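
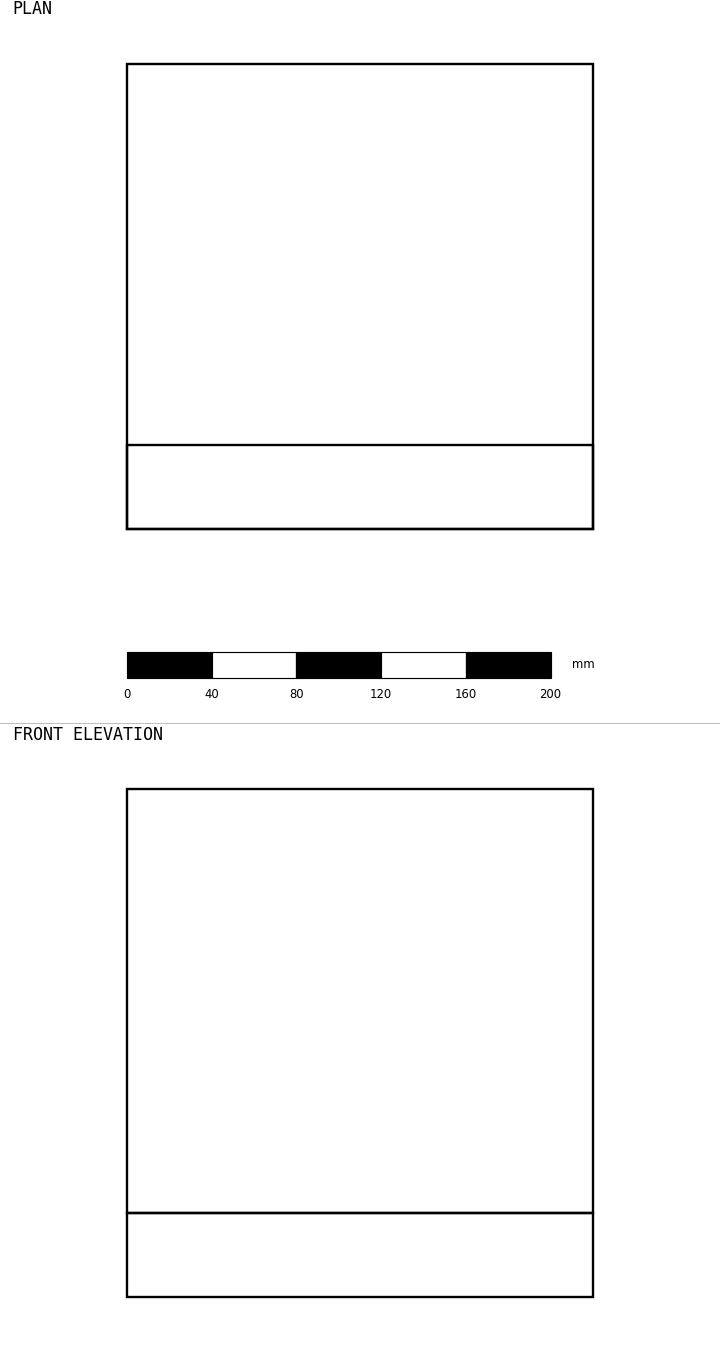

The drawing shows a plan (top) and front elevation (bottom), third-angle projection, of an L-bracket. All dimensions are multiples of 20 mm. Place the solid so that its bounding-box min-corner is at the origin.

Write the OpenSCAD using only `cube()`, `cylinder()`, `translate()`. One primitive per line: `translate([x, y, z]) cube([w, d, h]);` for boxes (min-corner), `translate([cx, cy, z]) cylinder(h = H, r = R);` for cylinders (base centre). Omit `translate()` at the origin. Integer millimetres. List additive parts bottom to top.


cube([220, 220, 40]);
translate([0, 0, 40]) cube([220, 40, 200]);


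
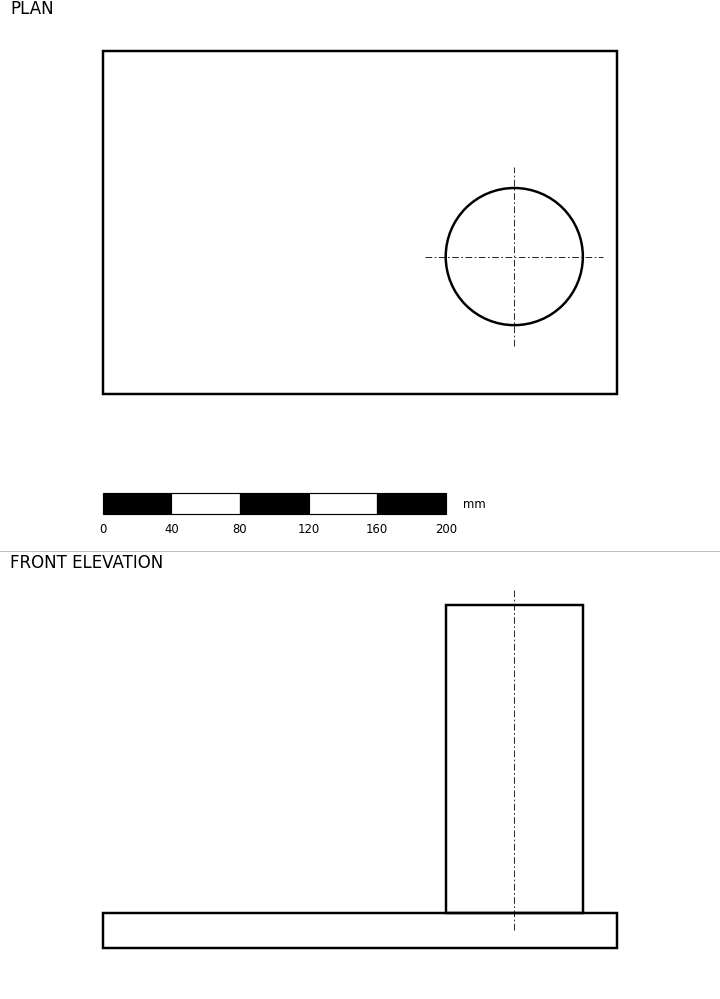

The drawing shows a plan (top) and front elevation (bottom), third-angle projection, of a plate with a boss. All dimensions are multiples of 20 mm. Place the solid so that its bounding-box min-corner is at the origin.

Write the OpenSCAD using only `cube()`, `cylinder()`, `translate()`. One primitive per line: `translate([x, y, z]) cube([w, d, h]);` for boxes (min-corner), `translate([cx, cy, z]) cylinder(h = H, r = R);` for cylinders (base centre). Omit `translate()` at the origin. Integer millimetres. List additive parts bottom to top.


cube([300, 200, 20]);
translate([240, 80, 20]) cylinder(h = 180, r = 40);


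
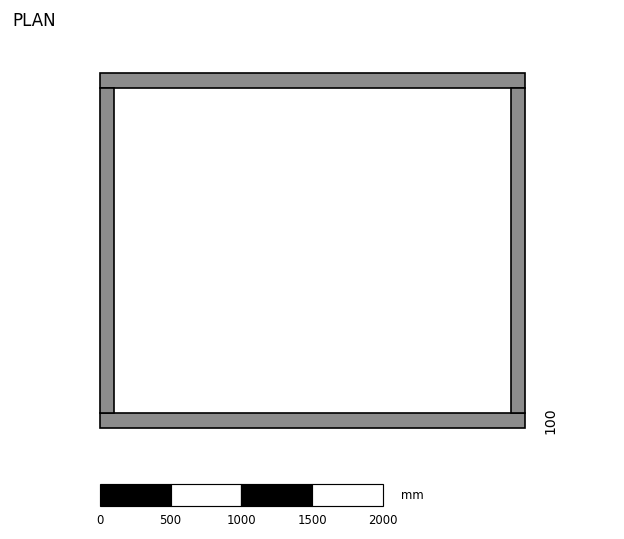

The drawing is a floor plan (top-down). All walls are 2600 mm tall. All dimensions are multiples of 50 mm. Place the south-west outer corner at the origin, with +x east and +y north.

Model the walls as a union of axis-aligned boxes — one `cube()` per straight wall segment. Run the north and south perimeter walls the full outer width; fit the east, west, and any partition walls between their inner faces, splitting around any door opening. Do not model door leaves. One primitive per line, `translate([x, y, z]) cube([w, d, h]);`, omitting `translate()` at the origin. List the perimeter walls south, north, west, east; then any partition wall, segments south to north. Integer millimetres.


cube([3000, 100, 2600]);
translate([0, 2400, 0]) cube([3000, 100, 2600]);
translate([0, 100, 0]) cube([100, 2300, 2600]);
translate([2900, 100, 0]) cube([100, 2300, 2600]);


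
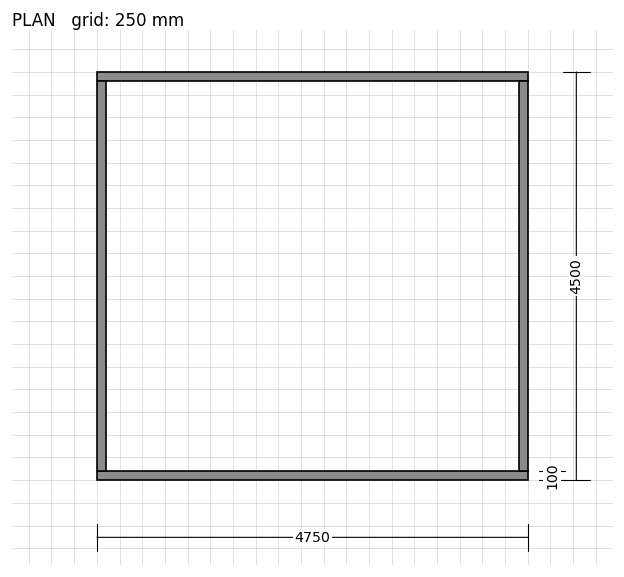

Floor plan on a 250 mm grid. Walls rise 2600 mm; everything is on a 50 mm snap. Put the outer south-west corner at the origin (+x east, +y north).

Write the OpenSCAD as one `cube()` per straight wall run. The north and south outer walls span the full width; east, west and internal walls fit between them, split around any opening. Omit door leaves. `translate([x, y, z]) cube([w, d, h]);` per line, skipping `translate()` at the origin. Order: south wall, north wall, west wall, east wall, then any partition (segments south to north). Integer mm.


cube([4750, 100, 2600]);
translate([0, 4400, 0]) cube([4750, 100, 2600]);
translate([0, 100, 0]) cube([100, 4300, 2600]);
translate([4650, 100, 0]) cube([100, 4300, 2600]);


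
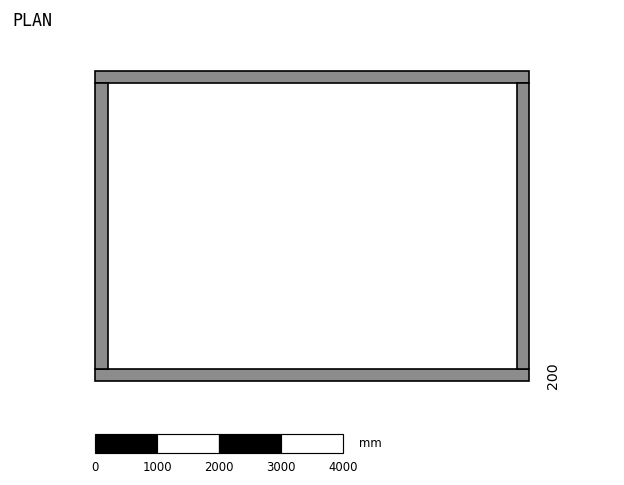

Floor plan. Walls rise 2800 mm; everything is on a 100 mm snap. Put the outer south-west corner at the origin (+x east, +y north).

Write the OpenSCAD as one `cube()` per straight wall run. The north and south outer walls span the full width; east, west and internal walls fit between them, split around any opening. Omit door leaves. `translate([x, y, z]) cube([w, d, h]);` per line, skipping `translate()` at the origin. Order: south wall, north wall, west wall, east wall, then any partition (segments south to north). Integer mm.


cube([7000, 200, 2800]);
translate([0, 4800, 0]) cube([7000, 200, 2800]);
translate([0, 200, 0]) cube([200, 4600, 2800]);
translate([6800, 200, 0]) cube([200, 4600, 2800]);


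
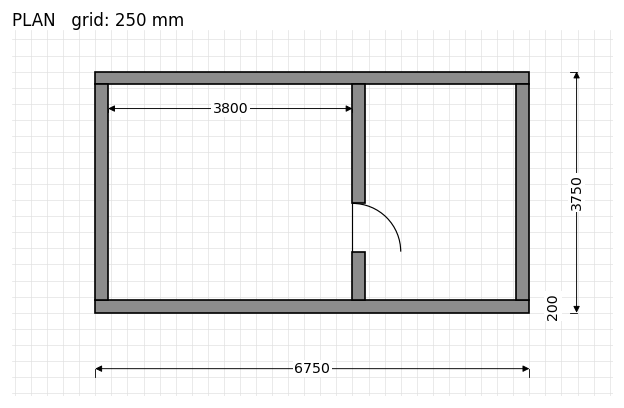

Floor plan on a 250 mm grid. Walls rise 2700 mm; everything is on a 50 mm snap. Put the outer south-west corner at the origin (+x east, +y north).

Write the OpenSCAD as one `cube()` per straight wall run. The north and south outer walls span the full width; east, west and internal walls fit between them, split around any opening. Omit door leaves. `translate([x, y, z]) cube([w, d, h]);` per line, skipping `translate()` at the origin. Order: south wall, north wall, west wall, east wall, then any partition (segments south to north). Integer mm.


cube([6750, 200, 2700]);
translate([0, 3550, 0]) cube([6750, 200, 2700]);
translate([0, 200, 0]) cube([200, 3350, 2700]);
translate([6550, 200, 0]) cube([200, 3350, 2700]);
translate([4000, 200, 0]) cube([200, 750, 2700]);
translate([4000, 1700, 0]) cube([200, 1850, 2700]);


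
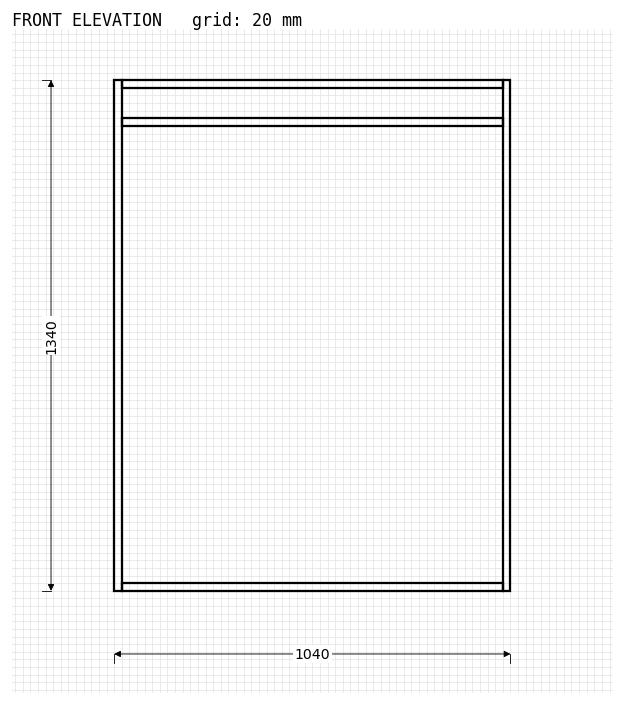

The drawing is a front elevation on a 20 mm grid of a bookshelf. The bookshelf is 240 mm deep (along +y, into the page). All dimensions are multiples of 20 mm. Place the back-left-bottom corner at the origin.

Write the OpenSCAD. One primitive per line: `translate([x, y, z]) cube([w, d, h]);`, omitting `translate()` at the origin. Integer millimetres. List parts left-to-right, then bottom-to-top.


cube([20, 240, 1340]);
translate([20, 0, 0]) cube([1000, 240, 20]);
translate([20, 0, 1220]) cube([1000, 240, 20]);
translate([20, 0, 1320]) cube([1000, 240, 20]);
translate([1020, 0, 0]) cube([20, 240, 1340]);


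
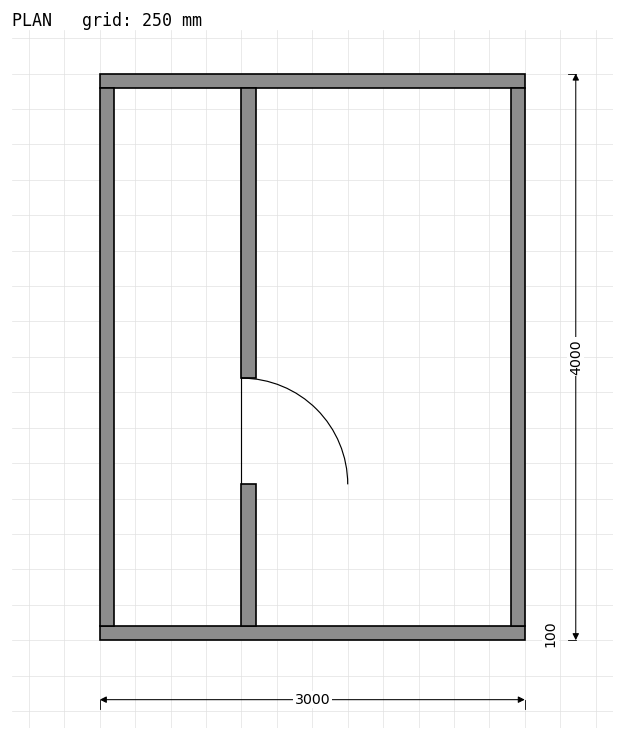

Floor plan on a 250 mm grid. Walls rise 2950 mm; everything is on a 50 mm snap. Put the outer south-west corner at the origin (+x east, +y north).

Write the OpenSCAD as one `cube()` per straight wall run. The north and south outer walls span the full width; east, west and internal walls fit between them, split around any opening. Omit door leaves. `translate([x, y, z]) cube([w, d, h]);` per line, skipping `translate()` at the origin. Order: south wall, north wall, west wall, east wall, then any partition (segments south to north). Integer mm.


cube([3000, 100, 2950]);
translate([0, 3900, 0]) cube([3000, 100, 2950]);
translate([0, 100, 0]) cube([100, 3800, 2950]);
translate([2900, 100, 0]) cube([100, 3800, 2950]);
translate([1000, 100, 0]) cube([100, 1000, 2950]);
translate([1000, 1850, 0]) cube([100, 2050, 2950]);


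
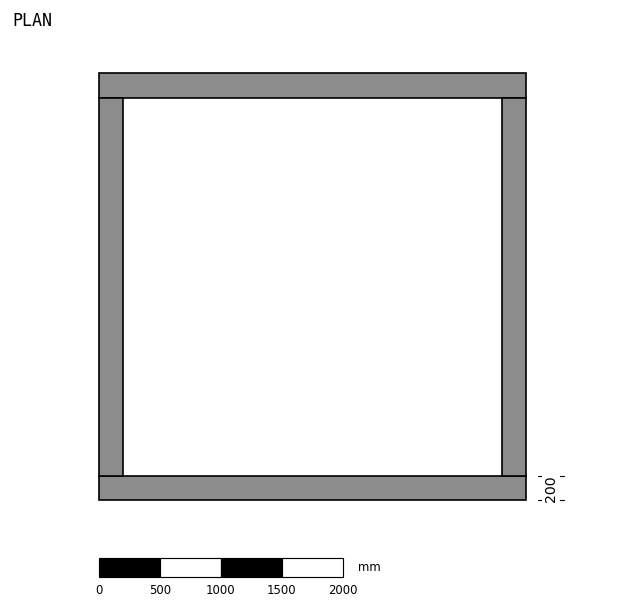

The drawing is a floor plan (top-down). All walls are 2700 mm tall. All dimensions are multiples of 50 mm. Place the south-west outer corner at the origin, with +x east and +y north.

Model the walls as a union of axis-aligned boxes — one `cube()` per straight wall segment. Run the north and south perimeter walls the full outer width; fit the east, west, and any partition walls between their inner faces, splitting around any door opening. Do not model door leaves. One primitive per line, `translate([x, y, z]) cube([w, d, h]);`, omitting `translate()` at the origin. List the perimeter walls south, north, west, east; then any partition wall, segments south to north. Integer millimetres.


cube([3500, 200, 2700]);
translate([0, 3300, 0]) cube([3500, 200, 2700]);
translate([0, 200, 0]) cube([200, 3100, 2700]);
translate([3300, 200, 0]) cube([200, 3100, 2700]);


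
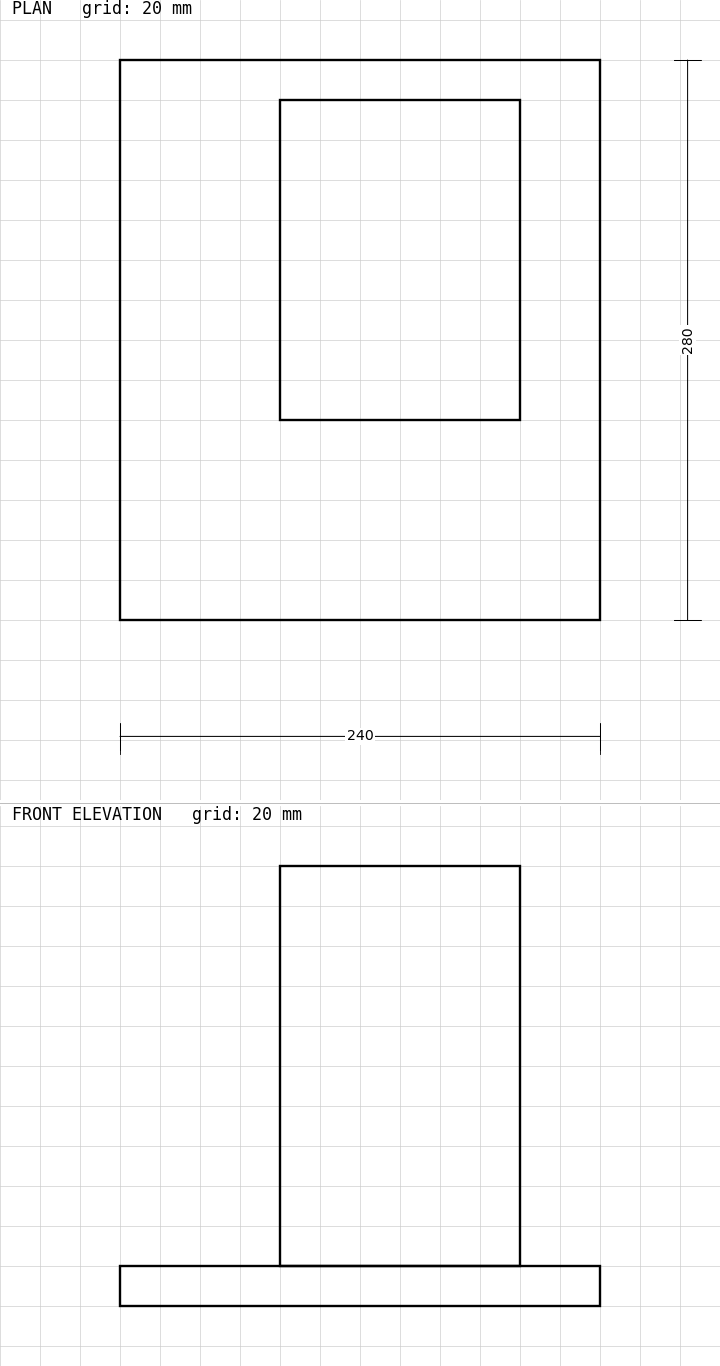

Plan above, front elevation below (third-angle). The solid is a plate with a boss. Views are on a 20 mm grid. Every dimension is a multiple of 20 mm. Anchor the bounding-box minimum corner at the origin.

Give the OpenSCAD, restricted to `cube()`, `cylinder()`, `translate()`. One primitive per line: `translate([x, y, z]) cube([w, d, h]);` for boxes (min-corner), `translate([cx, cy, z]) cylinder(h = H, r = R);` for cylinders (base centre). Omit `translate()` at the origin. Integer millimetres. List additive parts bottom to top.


cube([240, 280, 20]);
translate([80, 100, 20]) cube([120, 160, 200]);


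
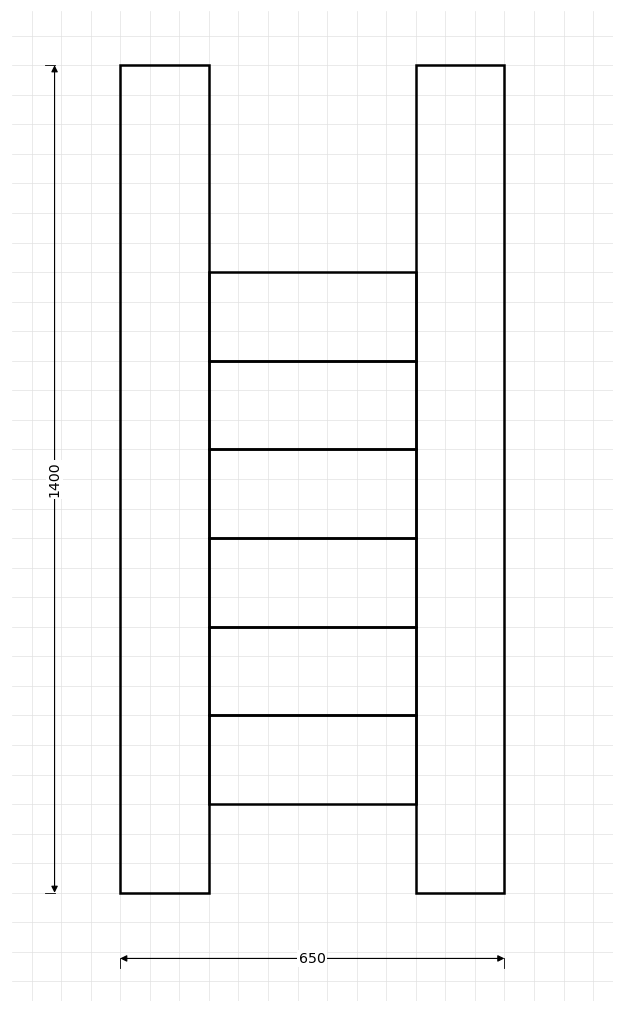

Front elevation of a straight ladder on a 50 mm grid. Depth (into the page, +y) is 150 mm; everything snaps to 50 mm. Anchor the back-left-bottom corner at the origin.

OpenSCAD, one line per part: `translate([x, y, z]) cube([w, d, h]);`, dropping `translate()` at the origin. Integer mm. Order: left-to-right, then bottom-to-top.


cube([150, 150, 1400]);
translate([150, 0, 150]) cube([350, 150, 150]);
translate([150, 0, 300]) cube([350, 150, 150]);
translate([150, 0, 450]) cube([350, 150, 150]);
translate([150, 0, 600]) cube([350, 150, 150]);
translate([150, 0, 750]) cube([350, 150, 150]);
translate([150, 0, 900]) cube([350, 150, 150]);
translate([500, 0, 0]) cube([150, 150, 1400]);


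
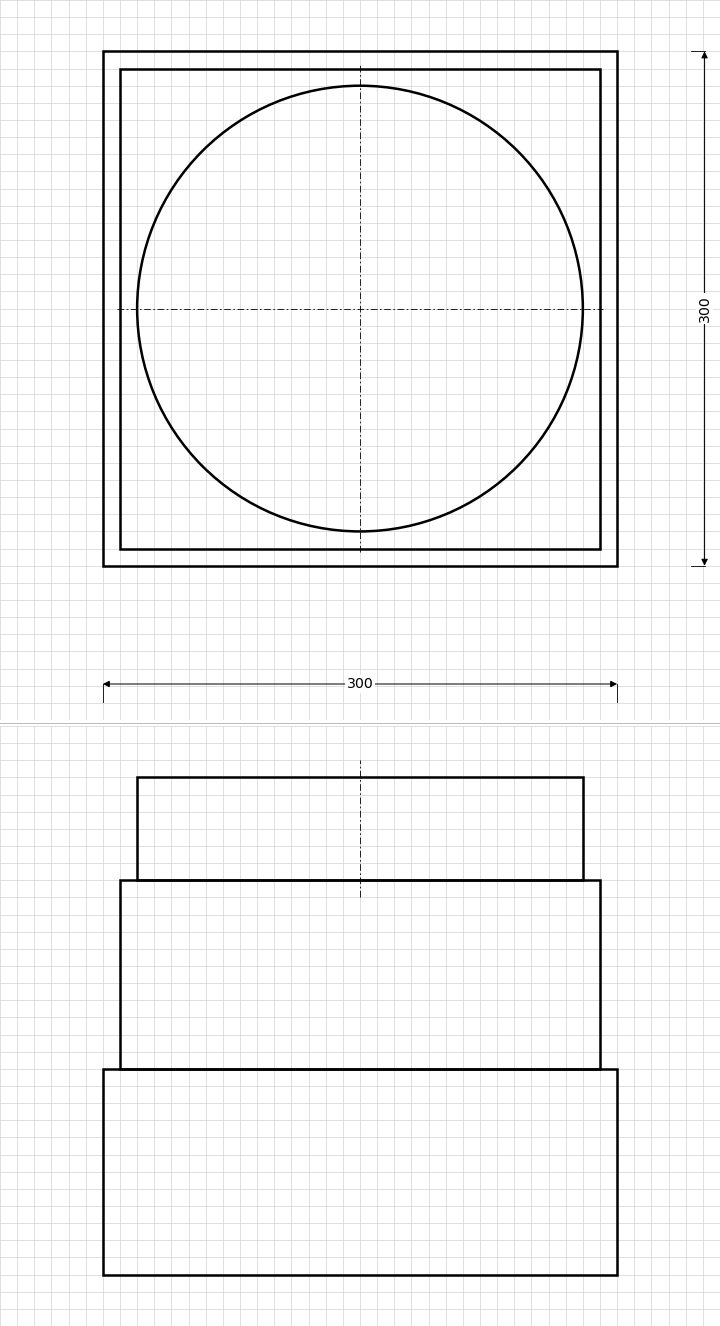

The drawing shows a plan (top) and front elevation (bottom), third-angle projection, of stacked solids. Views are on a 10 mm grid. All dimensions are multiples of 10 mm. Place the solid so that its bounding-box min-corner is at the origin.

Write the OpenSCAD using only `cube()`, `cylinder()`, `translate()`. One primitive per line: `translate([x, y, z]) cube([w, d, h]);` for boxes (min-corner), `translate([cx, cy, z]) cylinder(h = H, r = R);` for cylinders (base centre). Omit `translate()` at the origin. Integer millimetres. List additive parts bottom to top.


cube([300, 300, 120]);
translate([10, 10, 120]) cube([280, 280, 110]);
translate([150, 150, 230]) cylinder(h = 60, r = 130);


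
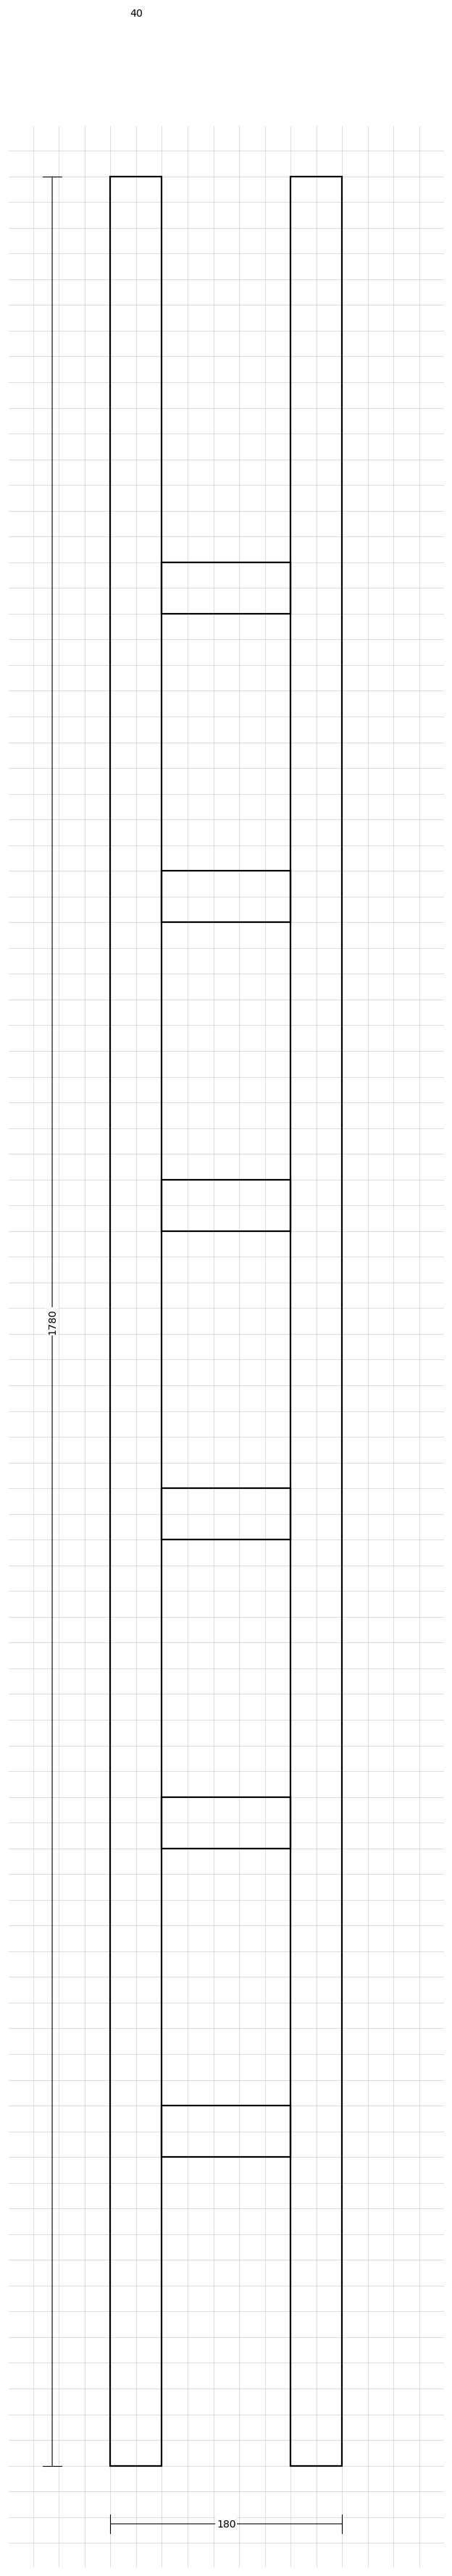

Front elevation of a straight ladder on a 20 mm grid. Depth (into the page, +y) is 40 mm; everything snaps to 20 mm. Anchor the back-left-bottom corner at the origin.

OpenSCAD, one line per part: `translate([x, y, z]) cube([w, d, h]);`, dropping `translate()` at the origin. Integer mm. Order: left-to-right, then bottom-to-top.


cube([40, 40, 1780]);
translate([40, 0, 240]) cube([100, 40, 40]);
translate([40, 0, 480]) cube([100, 40, 40]);
translate([40, 0, 720]) cube([100, 40, 40]);
translate([40, 0, 960]) cube([100, 40, 40]);
translate([40, 0, 1200]) cube([100, 40, 40]);
translate([40, 0, 1440]) cube([100, 40, 40]);
translate([140, 0, 0]) cube([40, 40, 1780]);


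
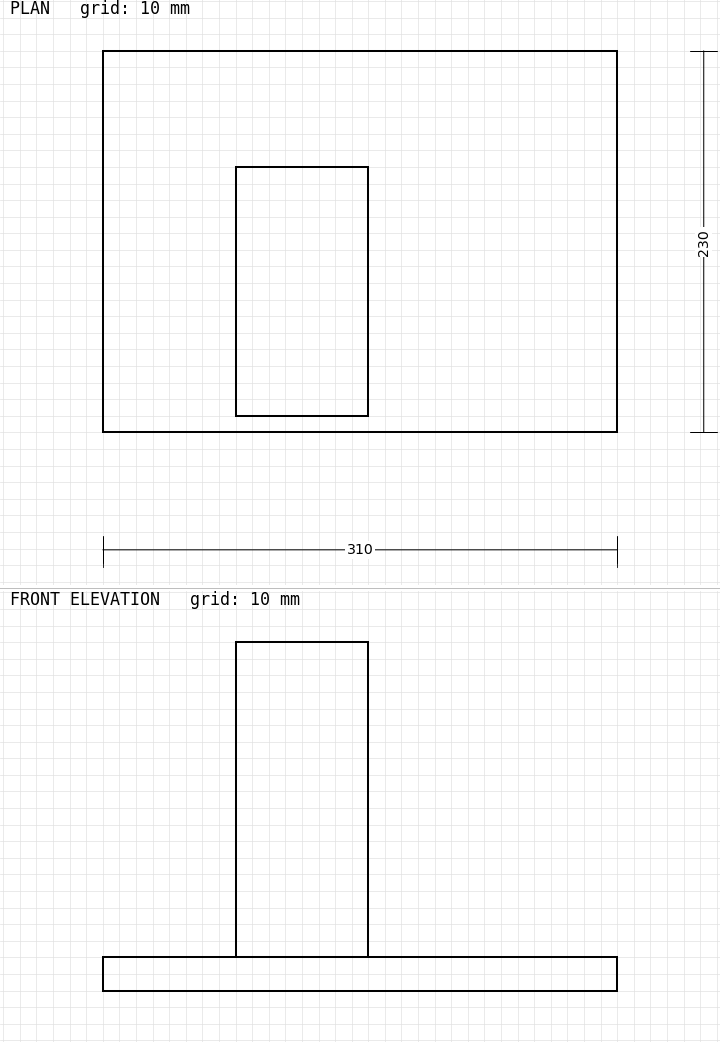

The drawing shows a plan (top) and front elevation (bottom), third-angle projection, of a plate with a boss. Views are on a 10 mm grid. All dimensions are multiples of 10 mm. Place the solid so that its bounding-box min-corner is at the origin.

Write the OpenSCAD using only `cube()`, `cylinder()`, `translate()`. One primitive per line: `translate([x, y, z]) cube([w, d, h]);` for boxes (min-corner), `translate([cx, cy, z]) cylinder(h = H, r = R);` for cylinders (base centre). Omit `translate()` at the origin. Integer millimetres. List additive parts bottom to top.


cube([310, 230, 20]);
translate([80, 10, 20]) cube([80, 150, 190]);


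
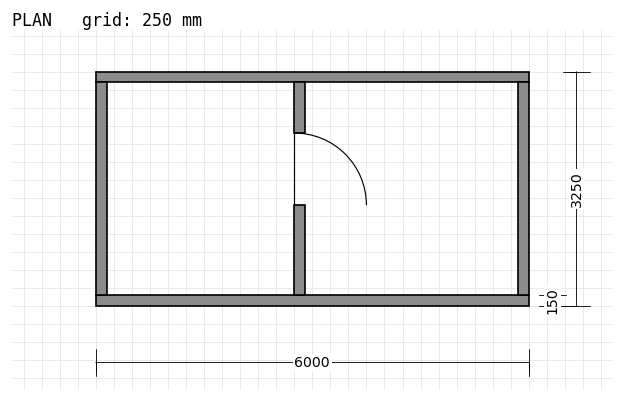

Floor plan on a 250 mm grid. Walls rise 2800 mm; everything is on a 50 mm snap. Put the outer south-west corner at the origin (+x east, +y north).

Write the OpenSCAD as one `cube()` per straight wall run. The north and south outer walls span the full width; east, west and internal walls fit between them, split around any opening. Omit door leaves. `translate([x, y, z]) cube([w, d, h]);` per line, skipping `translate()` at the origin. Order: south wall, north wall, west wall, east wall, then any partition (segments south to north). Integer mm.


cube([6000, 150, 2800]);
translate([0, 3100, 0]) cube([6000, 150, 2800]);
translate([0, 150, 0]) cube([150, 2950, 2800]);
translate([5850, 150, 0]) cube([150, 2950, 2800]);
translate([2750, 150, 0]) cube([150, 1250, 2800]);
translate([2750, 2400, 0]) cube([150, 700, 2800]);


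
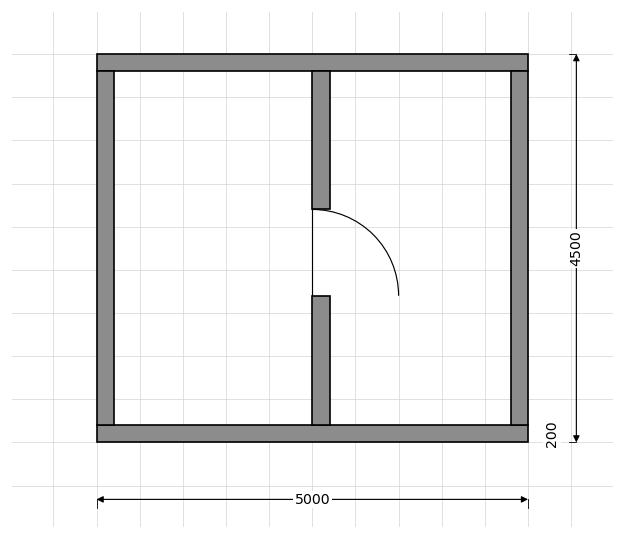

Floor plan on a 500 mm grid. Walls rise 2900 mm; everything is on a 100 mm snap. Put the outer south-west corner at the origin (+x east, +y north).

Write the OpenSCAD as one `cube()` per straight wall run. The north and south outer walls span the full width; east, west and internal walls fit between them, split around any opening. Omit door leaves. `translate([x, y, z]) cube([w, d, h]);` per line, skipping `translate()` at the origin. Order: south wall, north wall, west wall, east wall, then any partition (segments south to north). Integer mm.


cube([5000, 200, 2900]);
translate([0, 4300, 0]) cube([5000, 200, 2900]);
translate([0, 200, 0]) cube([200, 4100, 2900]);
translate([4800, 200, 0]) cube([200, 4100, 2900]);
translate([2500, 200, 0]) cube([200, 1500, 2900]);
translate([2500, 2700, 0]) cube([200, 1600, 2900]);


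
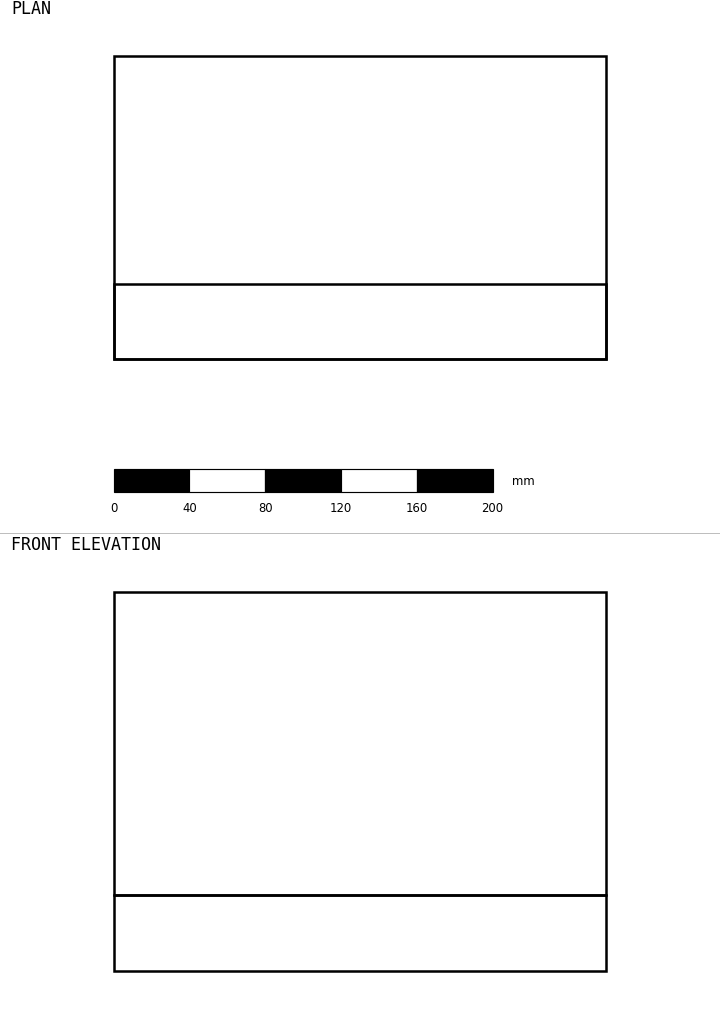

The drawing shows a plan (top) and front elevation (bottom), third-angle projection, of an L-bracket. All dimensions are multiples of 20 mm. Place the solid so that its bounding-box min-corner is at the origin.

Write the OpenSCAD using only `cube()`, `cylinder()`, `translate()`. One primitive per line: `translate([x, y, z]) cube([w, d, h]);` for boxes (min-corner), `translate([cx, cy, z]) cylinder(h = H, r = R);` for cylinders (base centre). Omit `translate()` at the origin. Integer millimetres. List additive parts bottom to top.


cube([260, 160, 40]);
translate([0, 0, 40]) cube([260, 40, 160]);


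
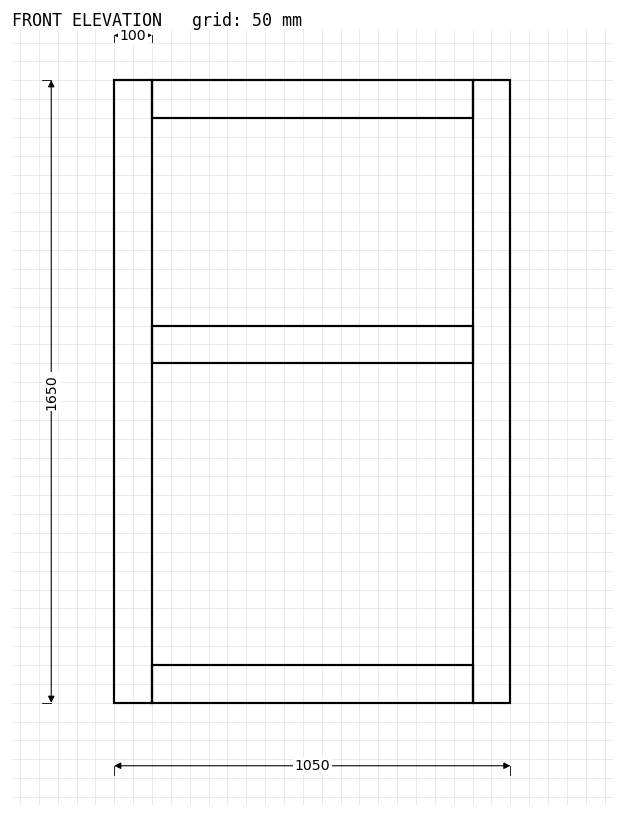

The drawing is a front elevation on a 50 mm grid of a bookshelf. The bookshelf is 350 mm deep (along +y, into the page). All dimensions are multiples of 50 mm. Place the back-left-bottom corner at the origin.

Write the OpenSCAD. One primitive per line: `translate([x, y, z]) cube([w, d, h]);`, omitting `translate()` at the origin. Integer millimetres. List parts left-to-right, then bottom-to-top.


cube([100, 350, 1650]);
translate([100, 0, 0]) cube([850, 350, 100]);
translate([100, 0, 900]) cube([850, 350, 100]);
translate([100, 0, 1550]) cube([850, 350, 100]);
translate([950, 0, 0]) cube([100, 350, 1650]);


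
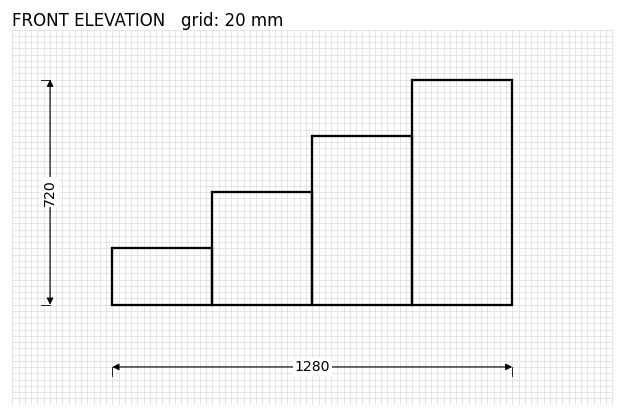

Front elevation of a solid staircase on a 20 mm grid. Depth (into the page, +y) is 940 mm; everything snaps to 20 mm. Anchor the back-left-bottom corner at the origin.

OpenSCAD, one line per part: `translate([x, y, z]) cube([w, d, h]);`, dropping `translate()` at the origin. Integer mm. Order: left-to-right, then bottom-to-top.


cube([320, 940, 180]);
translate([320, 0, 0]) cube([320, 940, 360]);
translate([640, 0, 0]) cube([320, 940, 540]);
translate([960, 0, 0]) cube([320, 940, 720]);


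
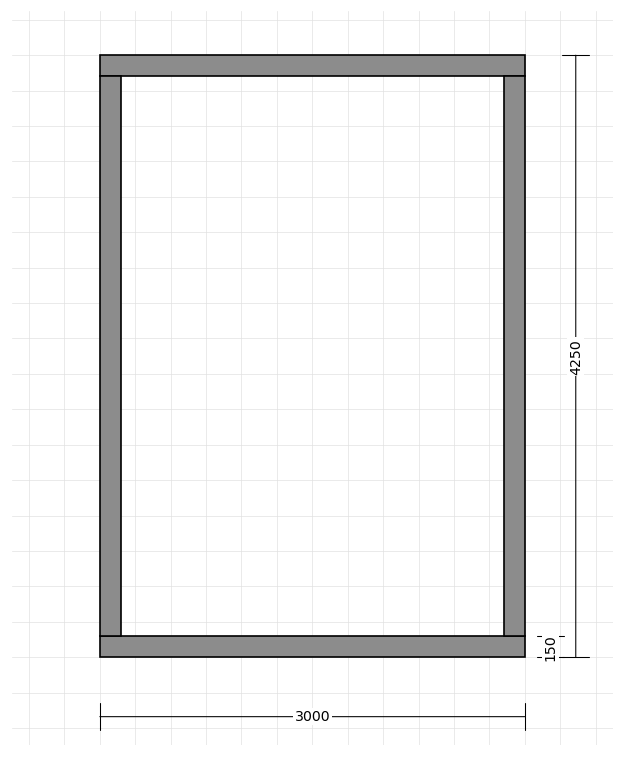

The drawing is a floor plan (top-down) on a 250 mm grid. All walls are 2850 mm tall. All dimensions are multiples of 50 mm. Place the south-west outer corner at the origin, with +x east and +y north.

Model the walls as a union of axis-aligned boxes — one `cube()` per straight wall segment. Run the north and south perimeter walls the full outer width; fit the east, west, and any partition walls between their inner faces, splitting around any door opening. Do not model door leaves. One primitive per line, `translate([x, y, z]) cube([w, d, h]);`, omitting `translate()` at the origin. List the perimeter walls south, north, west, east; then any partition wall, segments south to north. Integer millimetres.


cube([3000, 150, 2850]);
translate([0, 4100, 0]) cube([3000, 150, 2850]);
translate([0, 150, 0]) cube([150, 3950, 2850]);
translate([2850, 150, 0]) cube([150, 3950, 2850]);


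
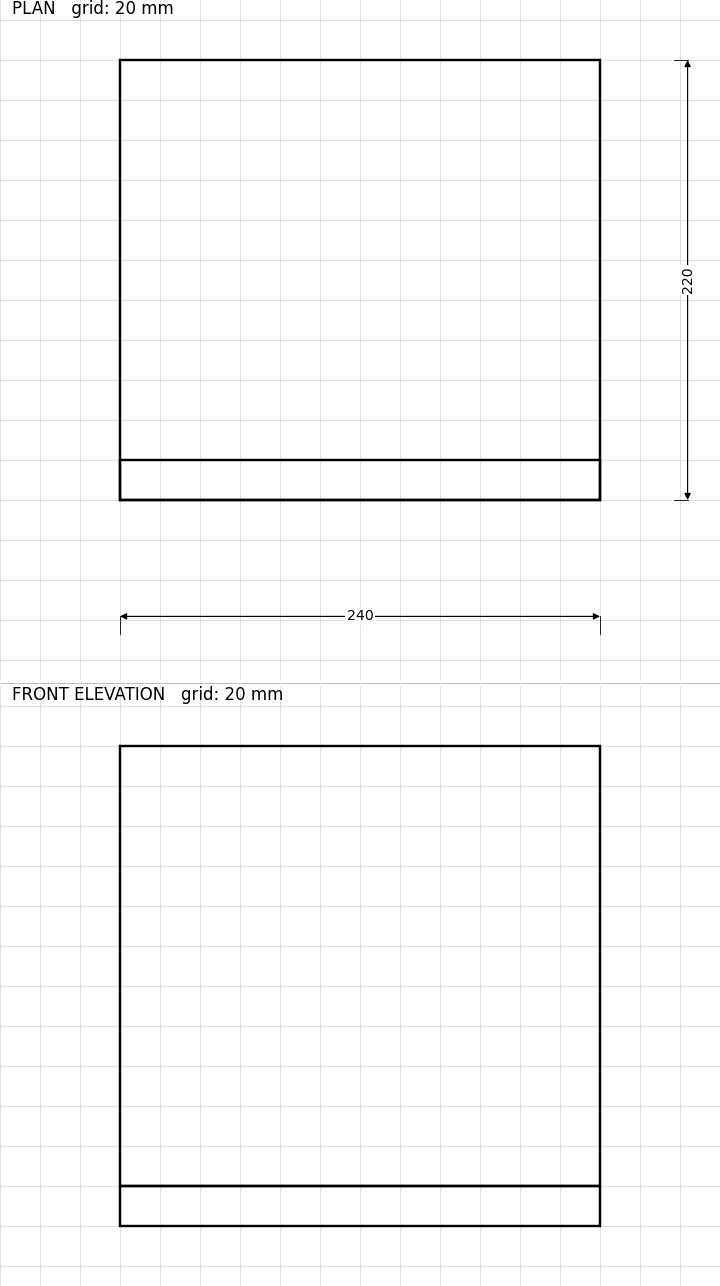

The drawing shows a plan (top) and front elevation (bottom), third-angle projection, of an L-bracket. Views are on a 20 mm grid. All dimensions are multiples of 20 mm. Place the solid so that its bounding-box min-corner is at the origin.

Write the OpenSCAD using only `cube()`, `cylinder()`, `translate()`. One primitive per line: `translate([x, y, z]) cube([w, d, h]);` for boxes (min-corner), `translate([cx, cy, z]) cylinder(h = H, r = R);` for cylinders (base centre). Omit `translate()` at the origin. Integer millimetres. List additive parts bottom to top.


cube([240, 220, 20]);
translate([0, 0, 20]) cube([240, 20, 220]);


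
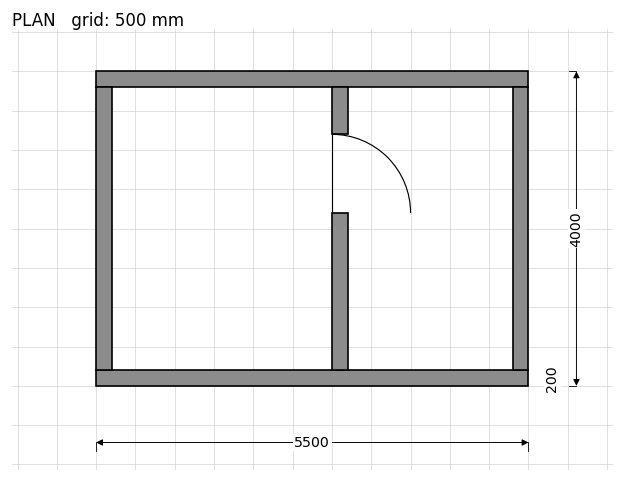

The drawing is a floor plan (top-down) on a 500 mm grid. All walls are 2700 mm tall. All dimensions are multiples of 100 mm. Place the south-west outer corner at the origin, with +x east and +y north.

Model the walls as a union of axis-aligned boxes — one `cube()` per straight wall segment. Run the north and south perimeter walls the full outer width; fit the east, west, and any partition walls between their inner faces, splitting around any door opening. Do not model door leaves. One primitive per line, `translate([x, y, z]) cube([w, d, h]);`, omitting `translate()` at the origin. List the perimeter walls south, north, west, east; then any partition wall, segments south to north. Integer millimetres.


cube([5500, 200, 2700]);
translate([0, 3800, 0]) cube([5500, 200, 2700]);
translate([0, 200, 0]) cube([200, 3600, 2700]);
translate([5300, 200, 0]) cube([200, 3600, 2700]);
translate([3000, 200, 0]) cube([200, 2000, 2700]);
translate([3000, 3200, 0]) cube([200, 600, 2700]);


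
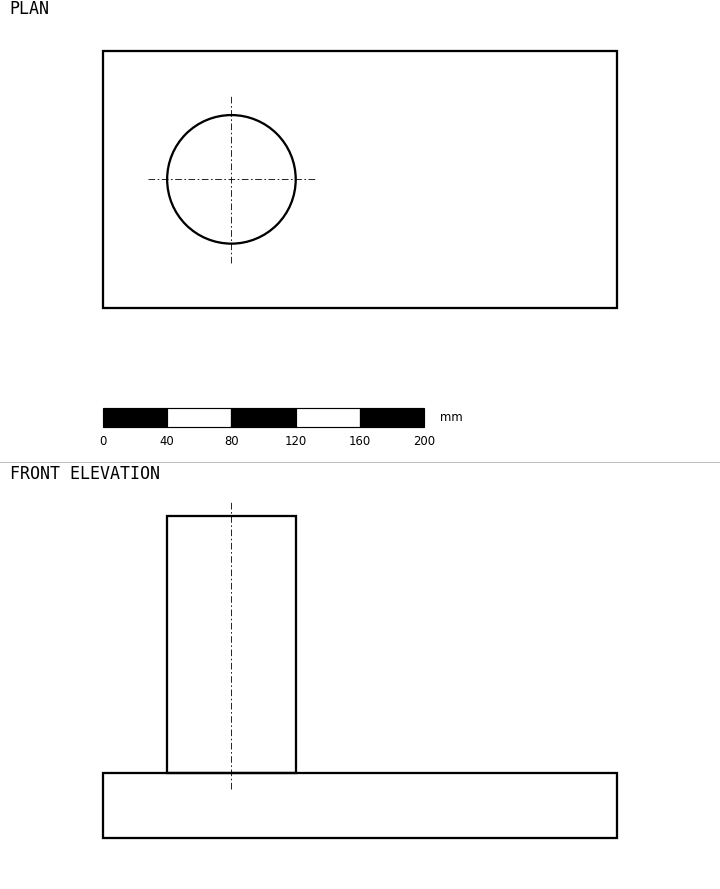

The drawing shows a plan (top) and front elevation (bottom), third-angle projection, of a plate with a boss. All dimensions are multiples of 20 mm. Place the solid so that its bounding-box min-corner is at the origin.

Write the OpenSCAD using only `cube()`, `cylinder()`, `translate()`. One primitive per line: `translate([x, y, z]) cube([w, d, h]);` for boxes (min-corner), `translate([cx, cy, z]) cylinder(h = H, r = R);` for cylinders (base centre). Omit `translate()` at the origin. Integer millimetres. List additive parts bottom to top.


cube([320, 160, 40]);
translate([80, 80, 40]) cylinder(h = 160, r = 40);


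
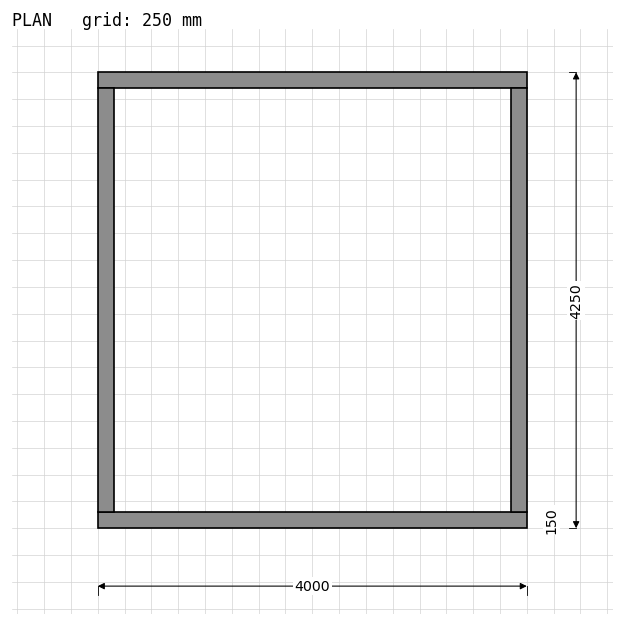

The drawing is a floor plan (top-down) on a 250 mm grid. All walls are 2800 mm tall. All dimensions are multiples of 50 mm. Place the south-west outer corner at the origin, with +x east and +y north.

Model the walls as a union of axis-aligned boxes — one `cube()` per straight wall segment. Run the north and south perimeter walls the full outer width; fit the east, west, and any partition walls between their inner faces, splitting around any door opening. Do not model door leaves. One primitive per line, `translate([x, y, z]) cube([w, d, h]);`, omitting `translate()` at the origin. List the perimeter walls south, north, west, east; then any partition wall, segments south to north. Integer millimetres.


cube([4000, 150, 2800]);
translate([0, 4100, 0]) cube([4000, 150, 2800]);
translate([0, 150, 0]) cube([150, 3950, 2800]);
translate([3850, 150, 0]) cube([150, 3950, 2800]);


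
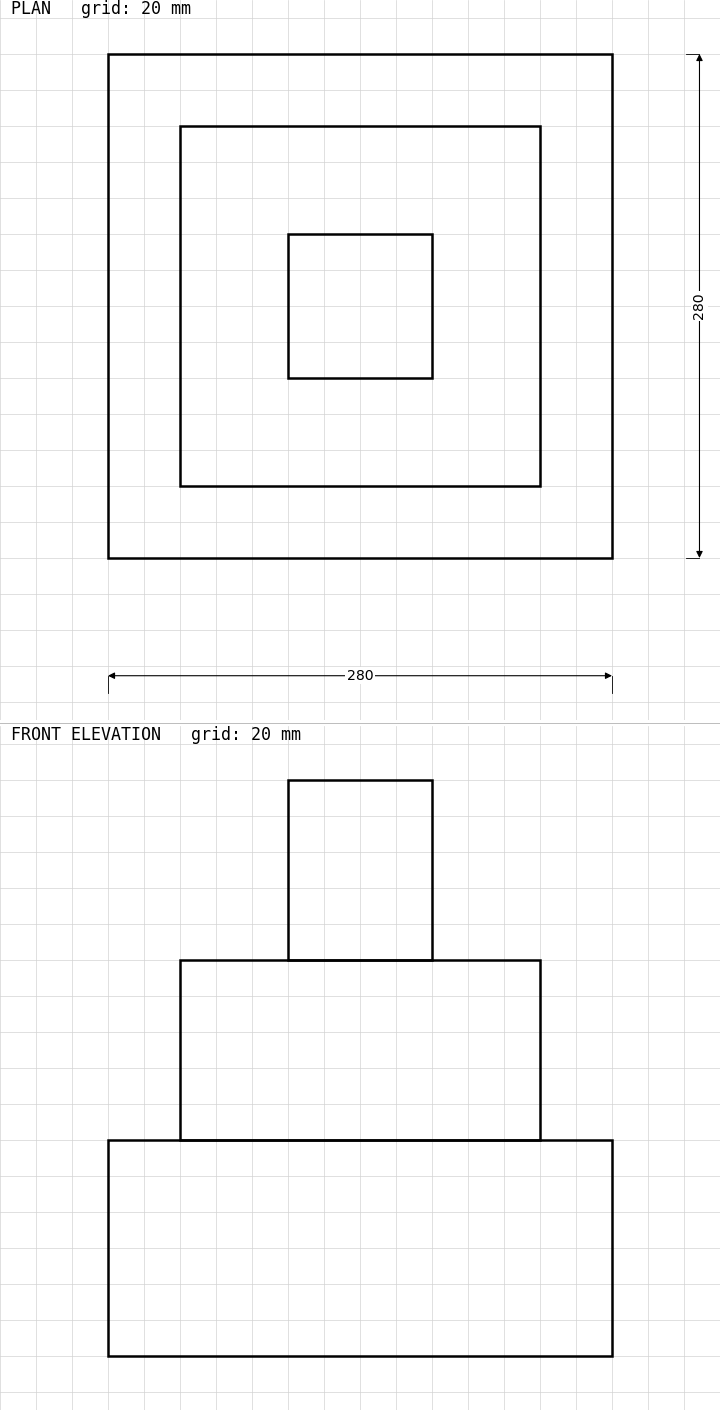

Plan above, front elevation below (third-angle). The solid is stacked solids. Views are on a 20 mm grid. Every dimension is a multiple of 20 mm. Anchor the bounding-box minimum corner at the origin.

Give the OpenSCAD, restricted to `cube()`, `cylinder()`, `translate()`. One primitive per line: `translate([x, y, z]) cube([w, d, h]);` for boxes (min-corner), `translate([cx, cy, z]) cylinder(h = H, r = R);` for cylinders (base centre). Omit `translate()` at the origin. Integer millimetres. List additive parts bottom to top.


cube([280, 280, 120]);
translate([40, 40, 120]) cube([200, 200, 100]);
translate([100, 100, 220]) cube([80, 80, 100]);


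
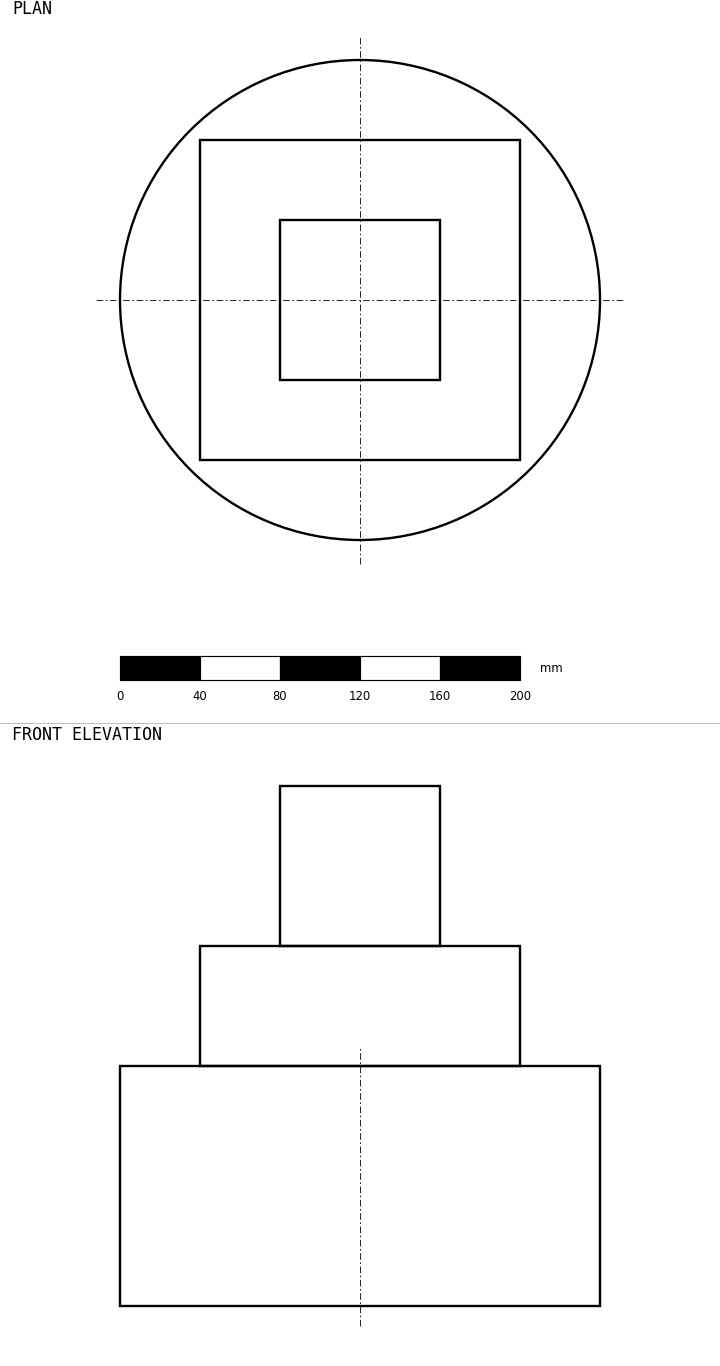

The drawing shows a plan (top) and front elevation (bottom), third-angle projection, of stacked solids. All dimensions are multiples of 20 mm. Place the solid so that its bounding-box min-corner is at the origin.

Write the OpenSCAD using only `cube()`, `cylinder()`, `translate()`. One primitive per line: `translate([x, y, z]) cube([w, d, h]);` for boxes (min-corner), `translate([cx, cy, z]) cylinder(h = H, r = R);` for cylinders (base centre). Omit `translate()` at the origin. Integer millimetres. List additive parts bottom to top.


translate([120, 120, 0]) cylinder(h = 120, r = 120);
translate([40, 40, 120]) cube([160, 160, 60]);
translate([80, 80, 180]) cube([80, 80, 80]);


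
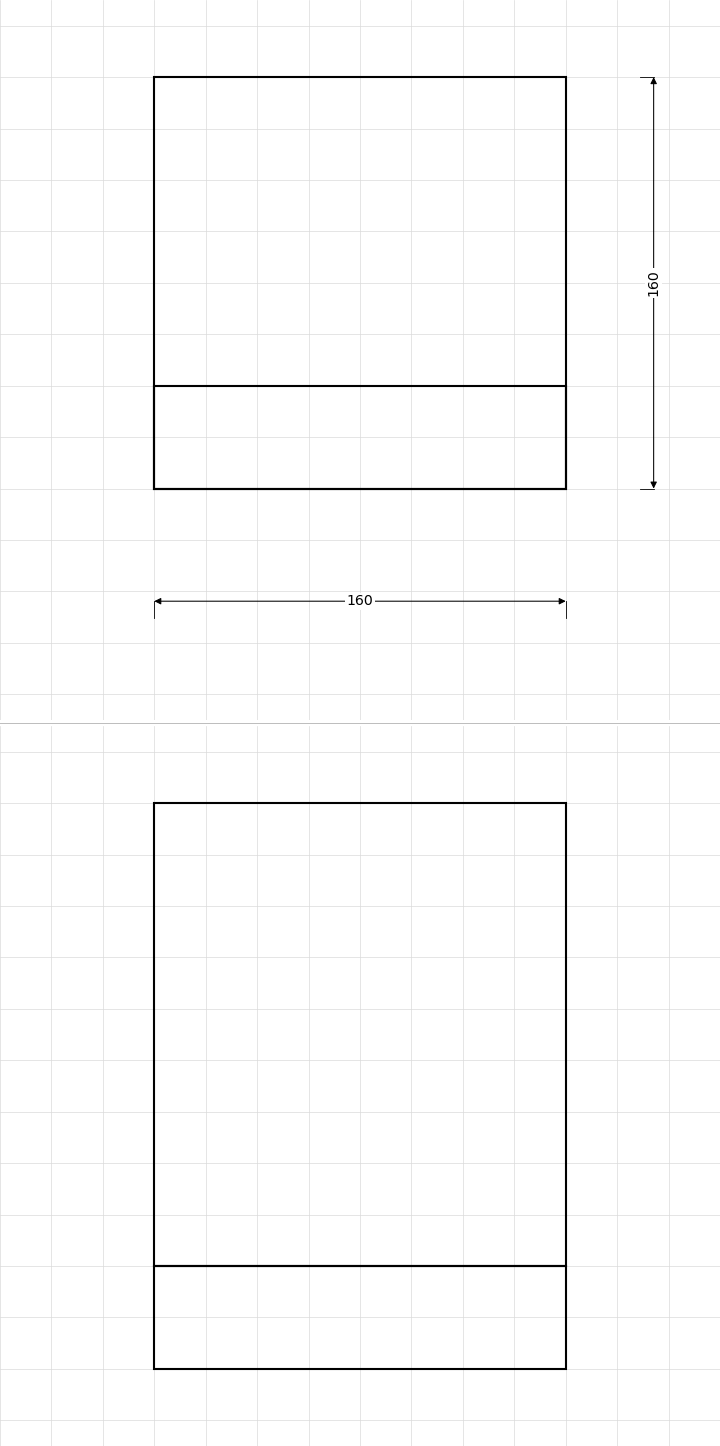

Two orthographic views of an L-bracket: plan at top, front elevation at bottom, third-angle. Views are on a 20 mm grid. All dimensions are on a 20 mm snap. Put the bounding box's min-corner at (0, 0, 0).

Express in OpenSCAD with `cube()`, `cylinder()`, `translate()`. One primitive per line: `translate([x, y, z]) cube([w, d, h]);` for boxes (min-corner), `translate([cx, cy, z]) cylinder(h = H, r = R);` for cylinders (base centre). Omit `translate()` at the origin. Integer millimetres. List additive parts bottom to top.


cube([160, 160, 40]);
translate([0, 0, 40]) cube([160, 40, 180]);


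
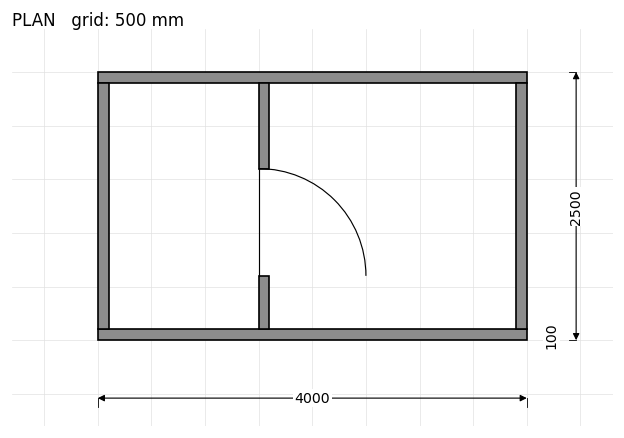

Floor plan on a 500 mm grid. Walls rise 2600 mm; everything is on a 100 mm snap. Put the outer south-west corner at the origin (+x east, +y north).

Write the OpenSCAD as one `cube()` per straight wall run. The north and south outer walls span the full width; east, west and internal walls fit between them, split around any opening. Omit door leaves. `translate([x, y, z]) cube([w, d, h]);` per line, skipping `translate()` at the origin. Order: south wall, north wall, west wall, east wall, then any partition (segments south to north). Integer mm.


cube([4000, 100, 2600]);
translate([0, 2400, 0]) cube([4000, 100, 2600]);
translate([0, 100, 0]) cube([100, 2300, 2600]);
translate([3900, 100, 0]) cube([100, 2300, 2600]);
translate([1500, 100, 0]) cube([100, 500, 2600]);
translate([1500, 1600, 0]) cube([100, 800, 2600]);


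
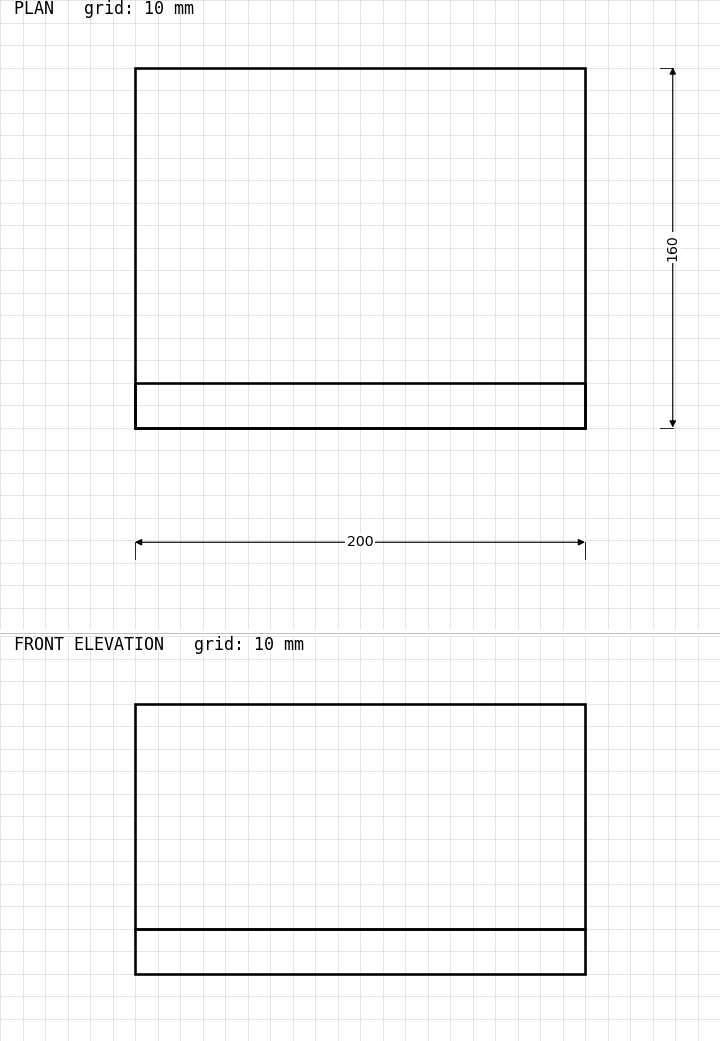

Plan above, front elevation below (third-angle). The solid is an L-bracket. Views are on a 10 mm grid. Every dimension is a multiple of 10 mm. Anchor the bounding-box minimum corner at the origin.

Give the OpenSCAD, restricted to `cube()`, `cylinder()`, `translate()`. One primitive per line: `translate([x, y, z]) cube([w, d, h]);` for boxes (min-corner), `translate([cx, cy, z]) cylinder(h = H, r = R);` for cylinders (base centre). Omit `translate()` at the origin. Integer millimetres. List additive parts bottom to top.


cube([200, 160, 20]);
translate([0, 0, 20]) cube([200, 20, 100]);


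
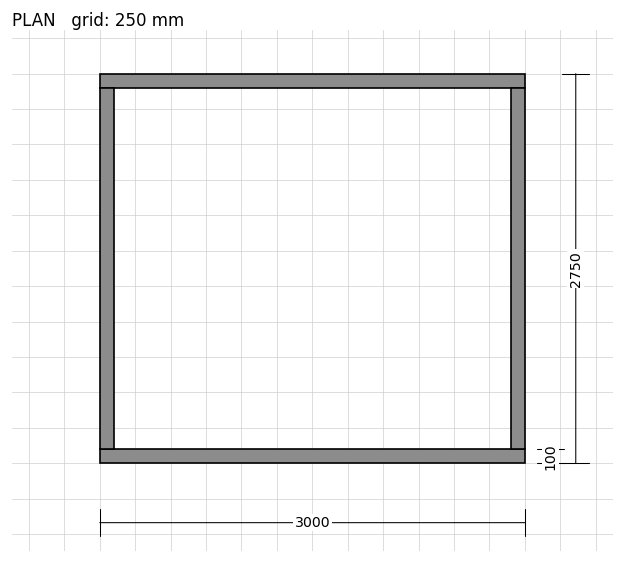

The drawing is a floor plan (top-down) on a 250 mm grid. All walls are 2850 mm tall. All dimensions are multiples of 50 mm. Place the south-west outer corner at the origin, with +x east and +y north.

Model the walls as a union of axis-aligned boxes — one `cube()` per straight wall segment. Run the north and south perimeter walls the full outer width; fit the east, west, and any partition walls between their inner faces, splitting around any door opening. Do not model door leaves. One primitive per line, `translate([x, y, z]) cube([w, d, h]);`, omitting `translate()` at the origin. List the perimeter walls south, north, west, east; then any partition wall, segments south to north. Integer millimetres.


cube([3000, 100, 2850]);
translate([0, 2650, 0]) cube([3000, 100, 2850]);
translate([0, 100, 0]) cube([100, 2550, 2850]);
translate([2900, 100, 0]) cube([100, 2550, 2850]);


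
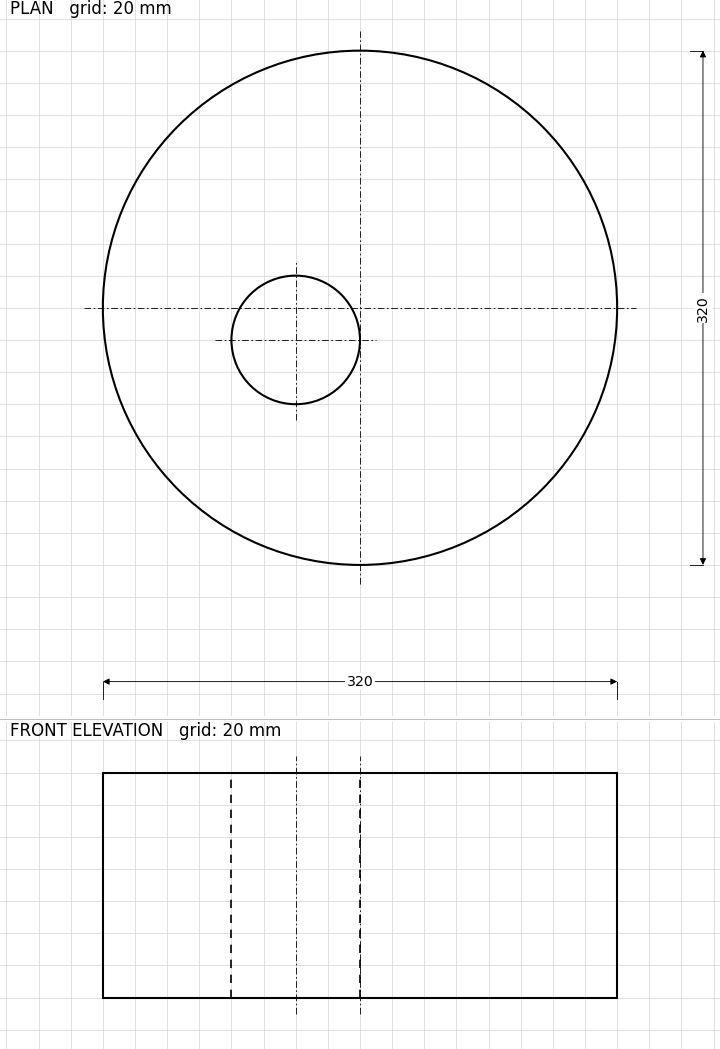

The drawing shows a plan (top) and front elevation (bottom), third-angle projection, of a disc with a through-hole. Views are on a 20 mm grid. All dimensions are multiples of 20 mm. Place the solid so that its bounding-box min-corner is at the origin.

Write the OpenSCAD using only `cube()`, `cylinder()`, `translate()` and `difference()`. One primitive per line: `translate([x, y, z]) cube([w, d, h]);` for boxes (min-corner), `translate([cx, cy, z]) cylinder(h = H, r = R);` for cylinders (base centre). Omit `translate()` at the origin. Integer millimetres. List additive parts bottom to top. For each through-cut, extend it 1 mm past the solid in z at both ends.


difference() {
  translate([160, 160, 0]) cylinder(h = 140, r = 160);
  translate([120, 140, -1]) cylinder(h = 142, r = 40);
}


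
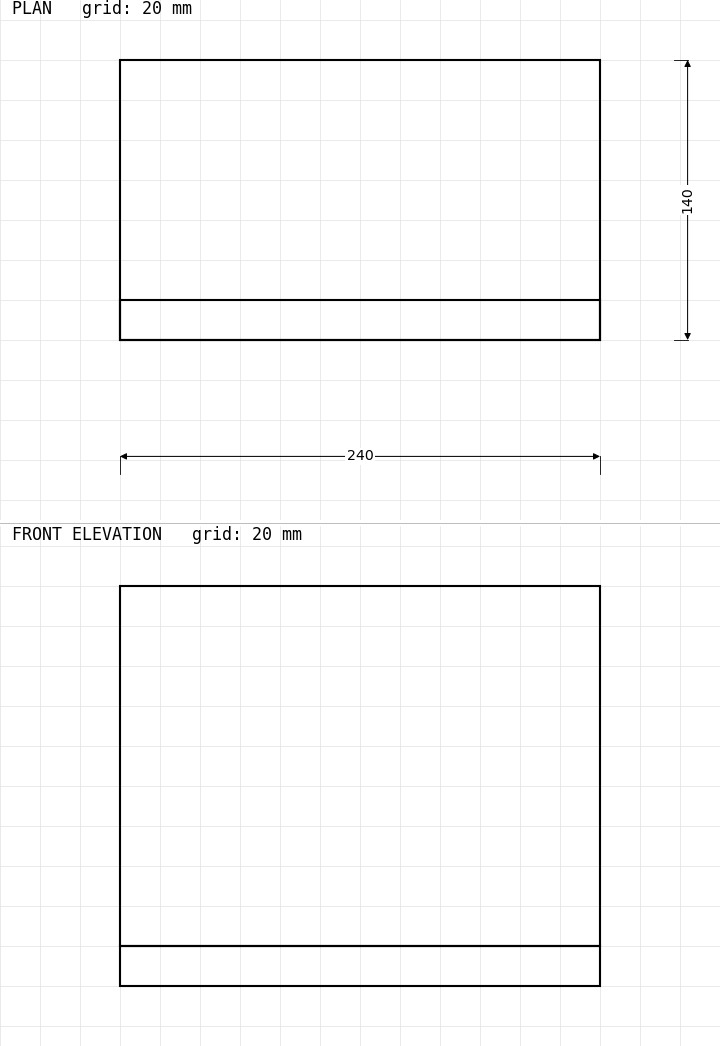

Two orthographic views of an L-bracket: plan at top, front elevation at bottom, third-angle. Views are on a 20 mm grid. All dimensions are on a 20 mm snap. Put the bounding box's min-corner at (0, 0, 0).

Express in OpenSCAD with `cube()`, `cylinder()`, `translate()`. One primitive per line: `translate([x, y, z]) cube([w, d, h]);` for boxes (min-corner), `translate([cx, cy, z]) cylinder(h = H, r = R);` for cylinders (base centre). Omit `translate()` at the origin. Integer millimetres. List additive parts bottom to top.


cube([240, 140, 20]);
translate([0, 0, 20]) cube([240, 20, 180]);


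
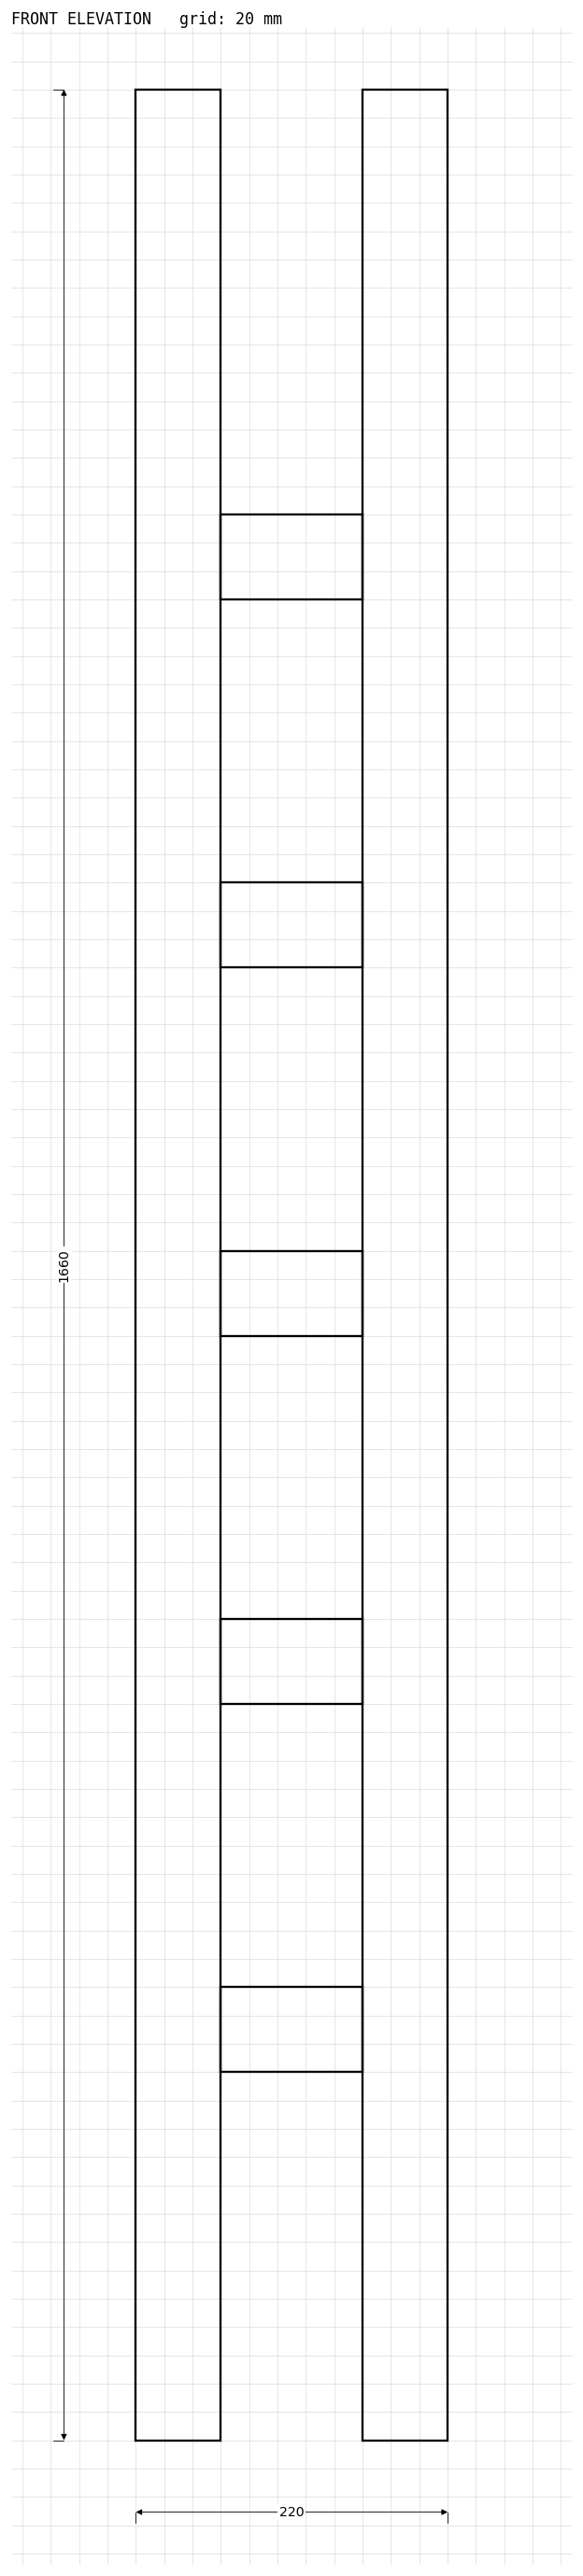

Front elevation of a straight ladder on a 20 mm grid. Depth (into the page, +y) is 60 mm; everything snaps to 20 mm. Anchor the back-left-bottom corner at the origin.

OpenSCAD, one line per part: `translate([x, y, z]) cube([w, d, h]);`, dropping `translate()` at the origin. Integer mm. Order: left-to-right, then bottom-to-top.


cube([60, 60, 1660]);
translate([60, 0, 260]) cube([100, 60, 60]);
translate([60, 0, 520]) cube([100, 60, 60]);
translate([60, 0, 780]) cube([100, 60, 60]);
translate([60, 0, 1040]) cube([100, 60, 60]);
translate([60, 0, 1300]) cube([100, 60, 60]);
translate([160, 0, 0]) cube([60, 60, 1660]);


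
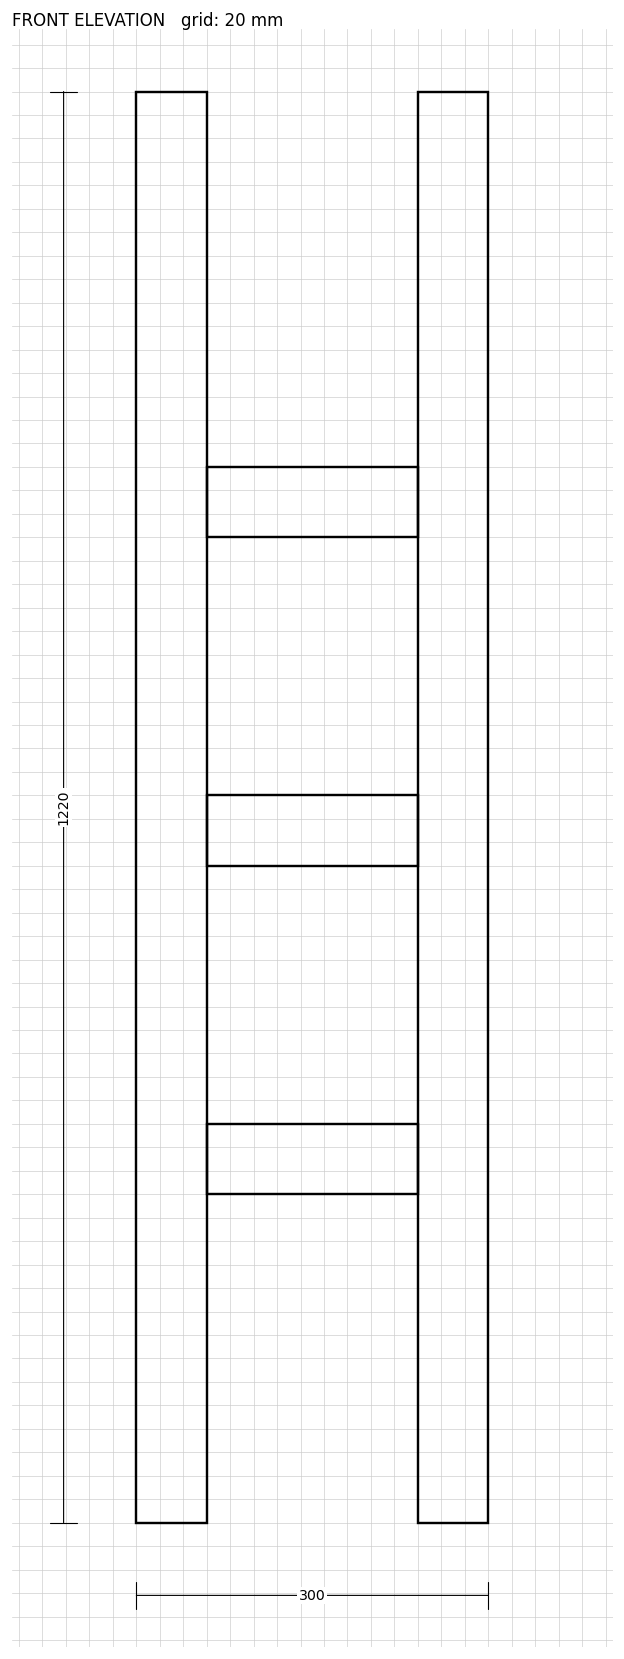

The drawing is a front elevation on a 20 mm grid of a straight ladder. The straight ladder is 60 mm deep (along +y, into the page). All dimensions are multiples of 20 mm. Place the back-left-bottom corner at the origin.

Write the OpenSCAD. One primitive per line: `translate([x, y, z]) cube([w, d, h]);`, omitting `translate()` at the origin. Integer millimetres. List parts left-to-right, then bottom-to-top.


cube([60, 60, 1220]);
translate([60, 0, 280]) cube([180, 60, 60]);
translate([60, 0, 560]) cube([180, 60, 60]);
translate([60, 0, 840]) cube([180, 60, 60]);
translate([240, 0, 0]) cube([60, 60, 1220]);


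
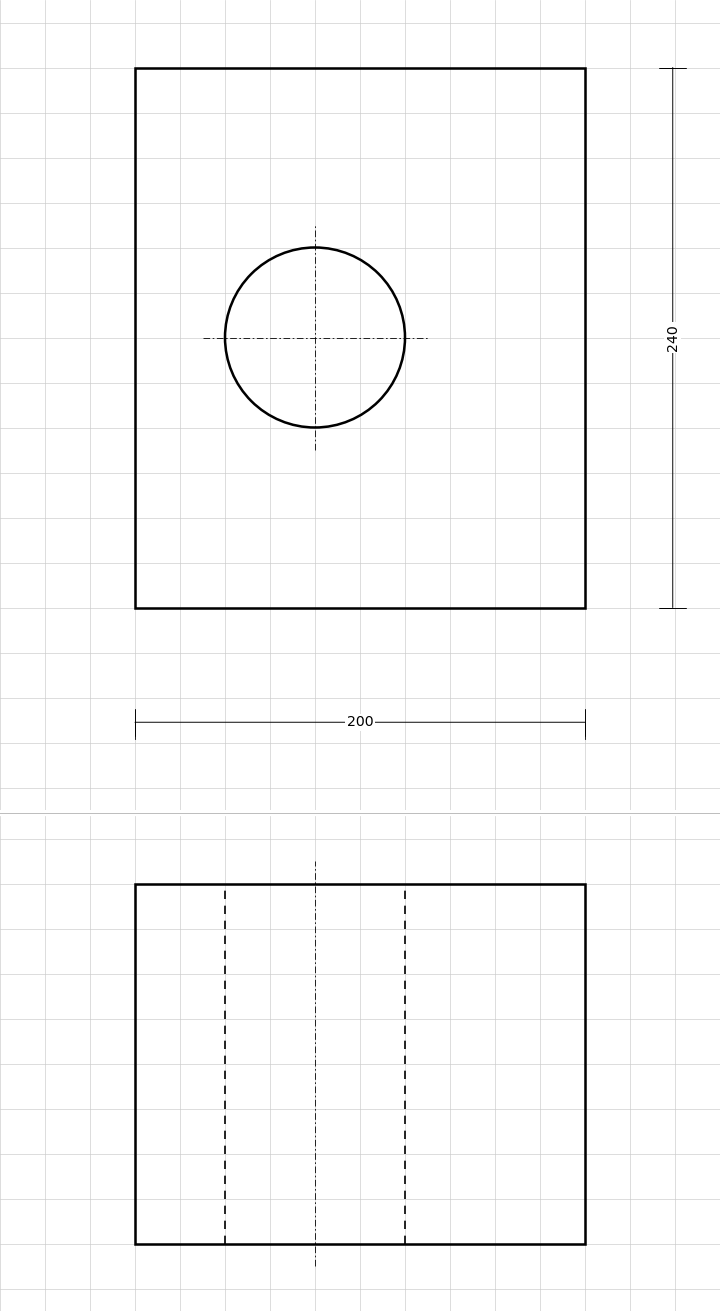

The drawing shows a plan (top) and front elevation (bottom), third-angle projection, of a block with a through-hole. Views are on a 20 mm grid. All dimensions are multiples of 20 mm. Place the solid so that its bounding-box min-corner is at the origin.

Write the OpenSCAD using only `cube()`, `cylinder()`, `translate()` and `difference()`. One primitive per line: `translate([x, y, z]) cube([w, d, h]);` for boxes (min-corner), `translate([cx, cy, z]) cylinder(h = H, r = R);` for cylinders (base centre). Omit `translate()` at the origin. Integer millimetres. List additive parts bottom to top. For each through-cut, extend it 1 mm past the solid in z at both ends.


difference() {
  cube([200, 240, 160]);
  translate([80, 120, -1]) cylinder(h = 162, r = 40);
}
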